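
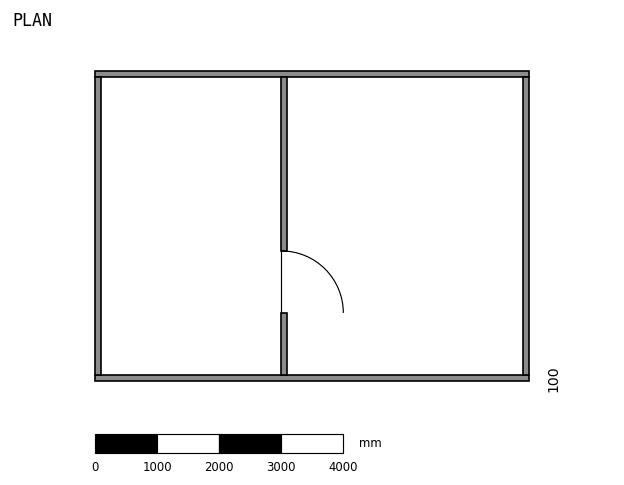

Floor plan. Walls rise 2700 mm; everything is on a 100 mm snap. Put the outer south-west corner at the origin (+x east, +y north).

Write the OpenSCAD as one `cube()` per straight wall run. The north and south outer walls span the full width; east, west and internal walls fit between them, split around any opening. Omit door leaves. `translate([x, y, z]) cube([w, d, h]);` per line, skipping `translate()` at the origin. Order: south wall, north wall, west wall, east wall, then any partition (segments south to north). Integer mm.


cube([7000, 100, 2700]);
translate([0, 4900, 0]) cube([7000, 100, 2700]);
translate([0, 100, 0]) cube([100, 4800, 2700]);
translate([6900, 100, 0]) cube([100, 4800, 2700]);
translate([3000, 100, 0]) cube([100, 1000, 2700]);
translate([3000, 2100, 0]) cube([100, 2800, 2700]);


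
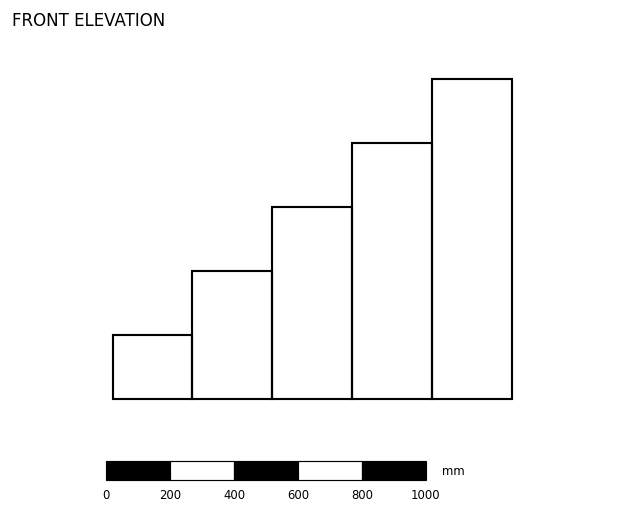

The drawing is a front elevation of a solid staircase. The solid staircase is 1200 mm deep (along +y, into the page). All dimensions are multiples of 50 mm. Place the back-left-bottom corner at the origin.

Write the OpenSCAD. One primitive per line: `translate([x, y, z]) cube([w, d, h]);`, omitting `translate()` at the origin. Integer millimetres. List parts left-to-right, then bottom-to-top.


cube([250, 1200, 200]);
translate([250, 0, 0]) cube([250, 1200, 400]);
translate([500, 0, 0]) cube([250, 1200, 600]);
translate([750, 0, 0]) cube([250, 1200, 800]);
translate([1000, 0, 0]) cube([250, 1200, 1000]);


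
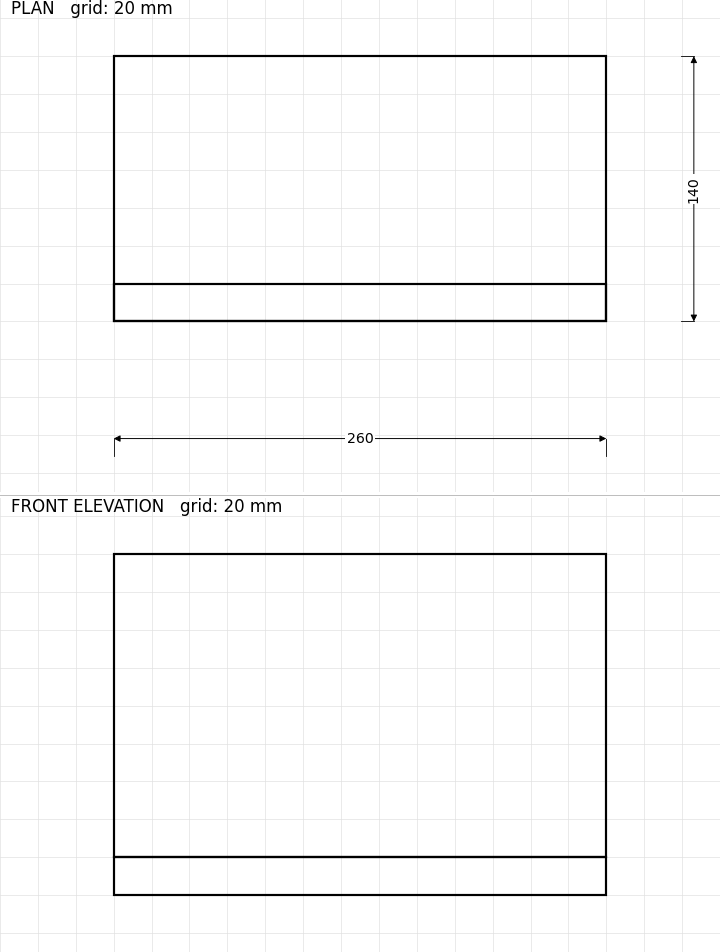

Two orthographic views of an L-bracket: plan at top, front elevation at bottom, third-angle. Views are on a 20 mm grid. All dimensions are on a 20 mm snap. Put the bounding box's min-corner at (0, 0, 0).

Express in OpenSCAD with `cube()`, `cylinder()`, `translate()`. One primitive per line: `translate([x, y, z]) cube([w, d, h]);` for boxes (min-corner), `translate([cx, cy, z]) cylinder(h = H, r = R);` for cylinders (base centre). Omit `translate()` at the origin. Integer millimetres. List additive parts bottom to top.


cube([260, 140, 20]);
translate([0, 0, 20]) cube([260, 20, 160]);


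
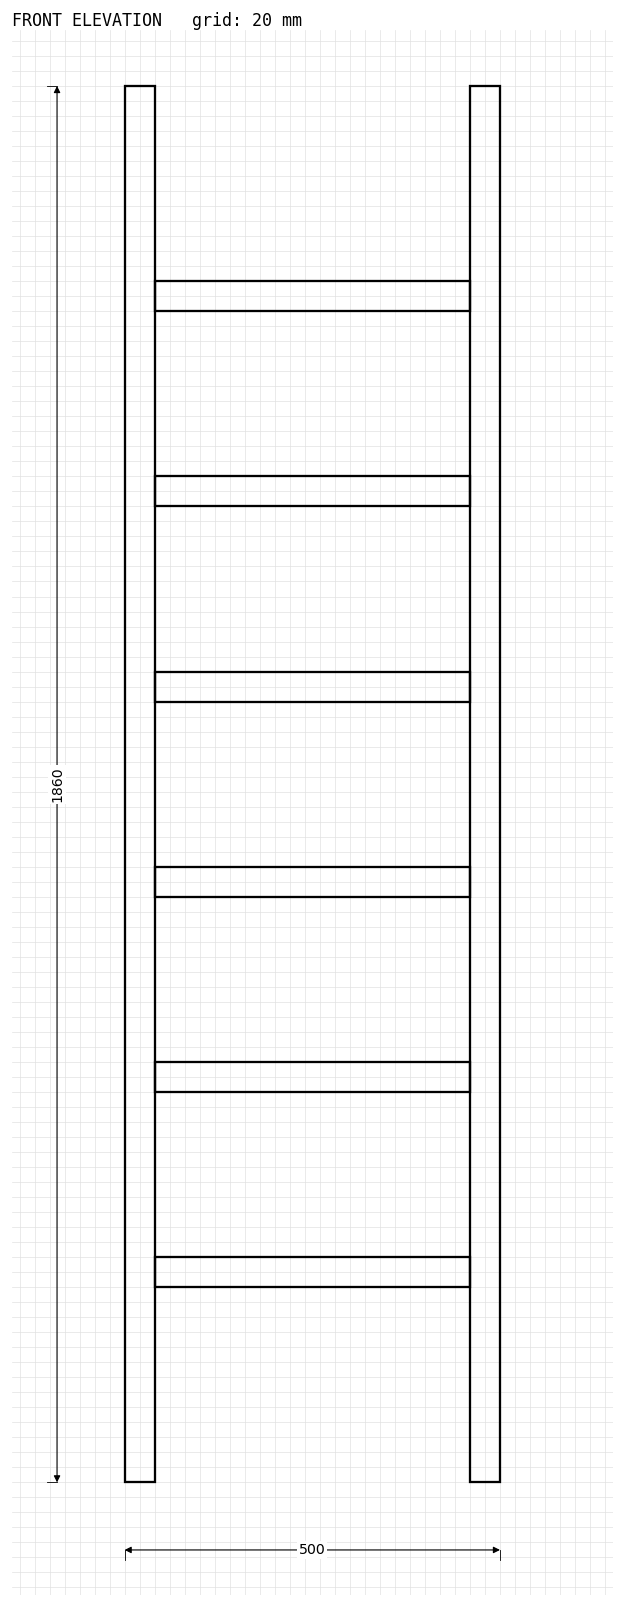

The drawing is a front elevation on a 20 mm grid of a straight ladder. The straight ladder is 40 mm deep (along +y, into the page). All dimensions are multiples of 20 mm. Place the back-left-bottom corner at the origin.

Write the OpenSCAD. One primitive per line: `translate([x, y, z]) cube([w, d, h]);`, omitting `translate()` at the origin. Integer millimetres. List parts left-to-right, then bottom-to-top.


cube([40, 40, 1860]);
translate([40, 0, 260]) cube([420, 40, 40]);
translate([40, 0, 520]) cube([420, 40, 40]);
translate([40, 0, 780]) cube([420, 40, 40]);
translate([40, 0, 1040]) cube([420, 40, 40]);
translate([40, 0, 1300]) cube([420, 40, 40]);
translate([40, 0, 1560]) cube([420, 40, 40]);
translate([460, 0, 0]) cube([40, 40, 1860]);


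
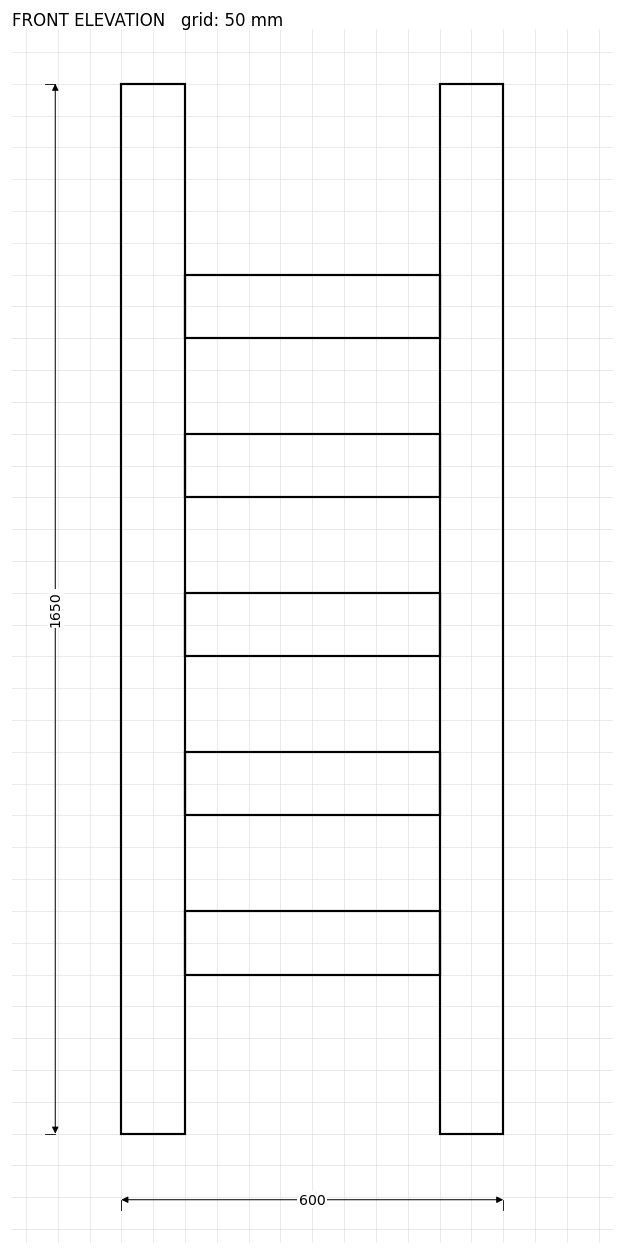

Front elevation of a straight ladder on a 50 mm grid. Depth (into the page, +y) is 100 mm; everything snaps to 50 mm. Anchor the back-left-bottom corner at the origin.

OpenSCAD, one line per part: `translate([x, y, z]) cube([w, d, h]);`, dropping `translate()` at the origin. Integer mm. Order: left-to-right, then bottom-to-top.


cube([100, 100, 1650]);
translate([100, 0, 250]) cube([400, 100, 100]);
translate([100, 0, 500]) cube([400, 100, 100]);
translate([100, 0, 750]) cube([400, 100, 100]);
translate([100, 0, 1000]) cube([400, 100, 100]);
translate([100, 0, 1250]) cube([400, 100, 100]);
translate([500, 0, 0]) cube([100, 100, 1650]);


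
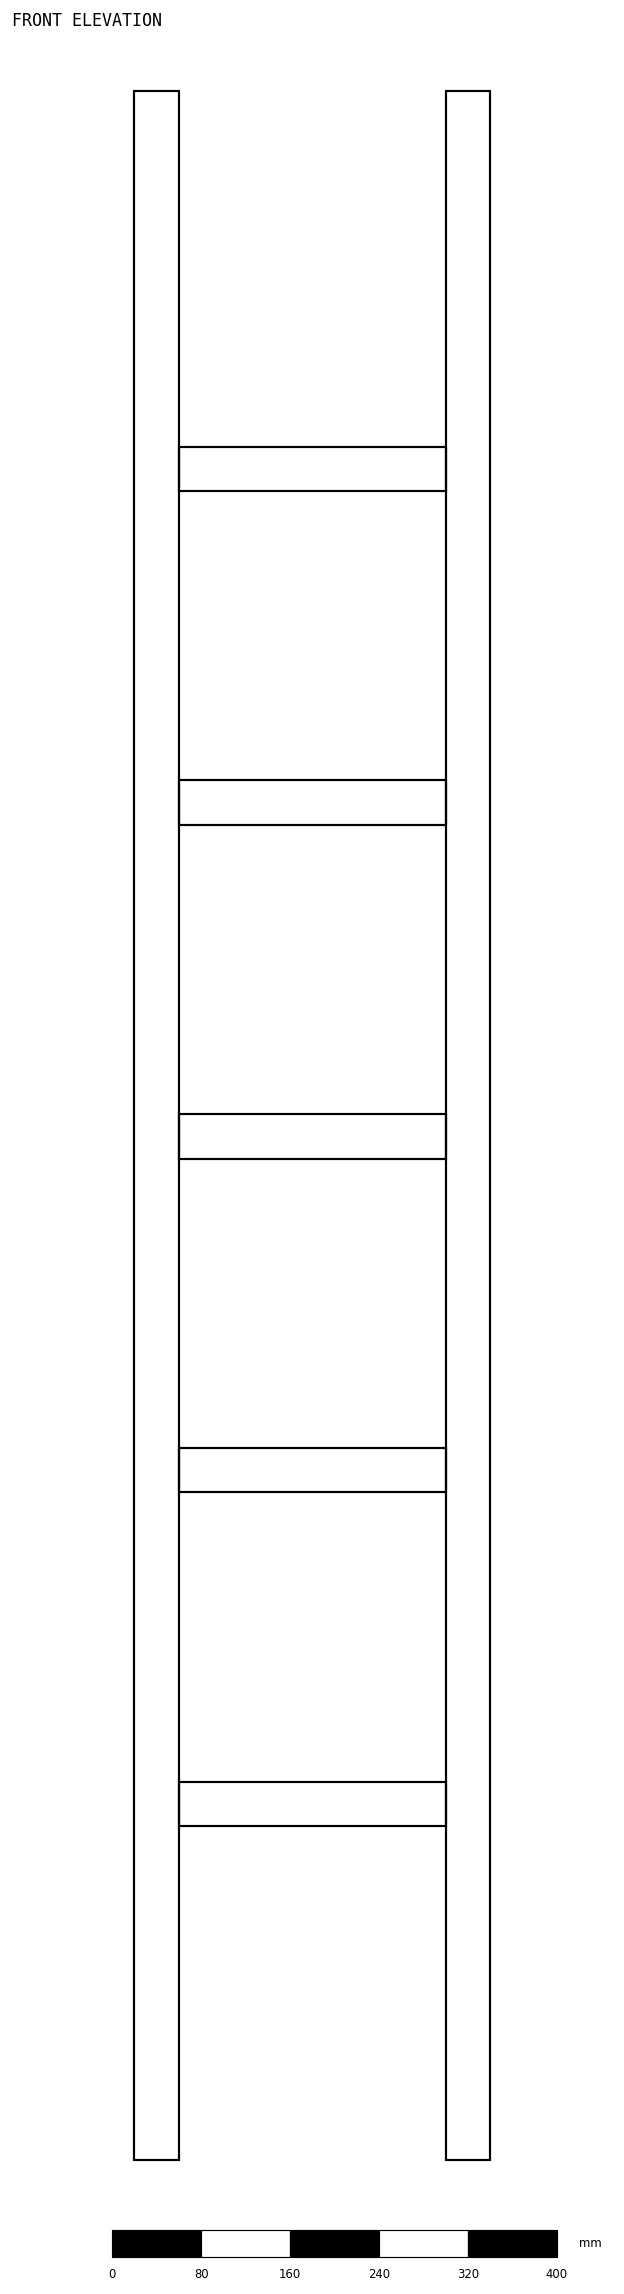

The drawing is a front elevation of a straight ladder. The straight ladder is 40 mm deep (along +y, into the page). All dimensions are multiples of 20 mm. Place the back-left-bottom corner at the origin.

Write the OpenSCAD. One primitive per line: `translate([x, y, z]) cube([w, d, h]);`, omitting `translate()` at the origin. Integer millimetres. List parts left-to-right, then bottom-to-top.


cube([40, 40, 1860]);
translate([40, 0, 300]) cube([240, 40, 40]);
translate([40, 0, 600]) cube([240, 40, 40]);
translate([40, 0, 900]) cube([240, 40, 40]);
translate([40, 0, 1200]) cube([240, 40, 40]);
translate([40, 0, 1500]) cube([240, 40, 40]);
translate([280, 0, 0]) cube([40, 40, 1860]);


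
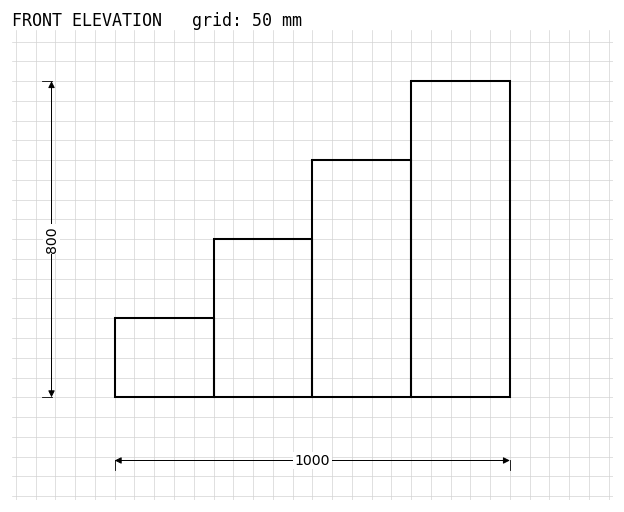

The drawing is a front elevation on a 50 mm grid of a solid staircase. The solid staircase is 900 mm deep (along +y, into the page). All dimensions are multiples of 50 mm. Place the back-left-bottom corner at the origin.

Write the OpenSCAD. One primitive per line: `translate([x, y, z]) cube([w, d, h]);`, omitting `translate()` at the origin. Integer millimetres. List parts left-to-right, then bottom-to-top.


cube([250, 900, 200]);
translate([250, 0, 0]) cube([250, 900, 400]);
translate([500, 0, 0]) cube([250, 900, 600]);
translate([750, 0, 0]) cube([250, 900, 800]);


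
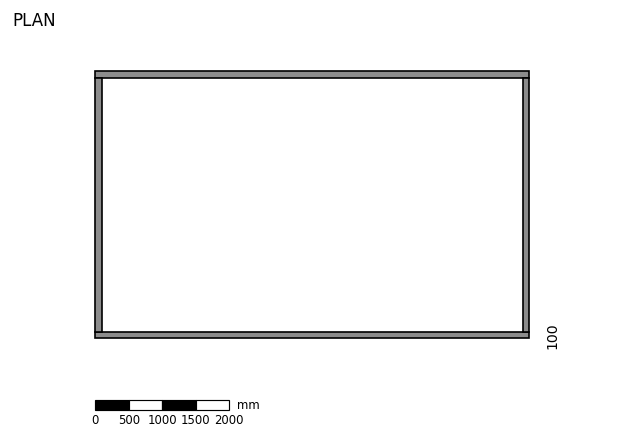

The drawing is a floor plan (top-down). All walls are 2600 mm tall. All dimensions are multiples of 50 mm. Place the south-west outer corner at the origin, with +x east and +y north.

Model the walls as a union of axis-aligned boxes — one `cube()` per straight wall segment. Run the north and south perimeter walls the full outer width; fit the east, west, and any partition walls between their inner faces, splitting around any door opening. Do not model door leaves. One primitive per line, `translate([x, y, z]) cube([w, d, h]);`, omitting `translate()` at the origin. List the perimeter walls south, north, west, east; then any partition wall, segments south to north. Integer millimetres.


cube([6500, 100, 2600]);
translate([0, 3900, 0]) cube([6500, 100, 2600]);
translate([0, 100, 0]) cube([100, 3800, 2600]);
translate([6400, 100, 0]) cube([100, 3800, 2600]);


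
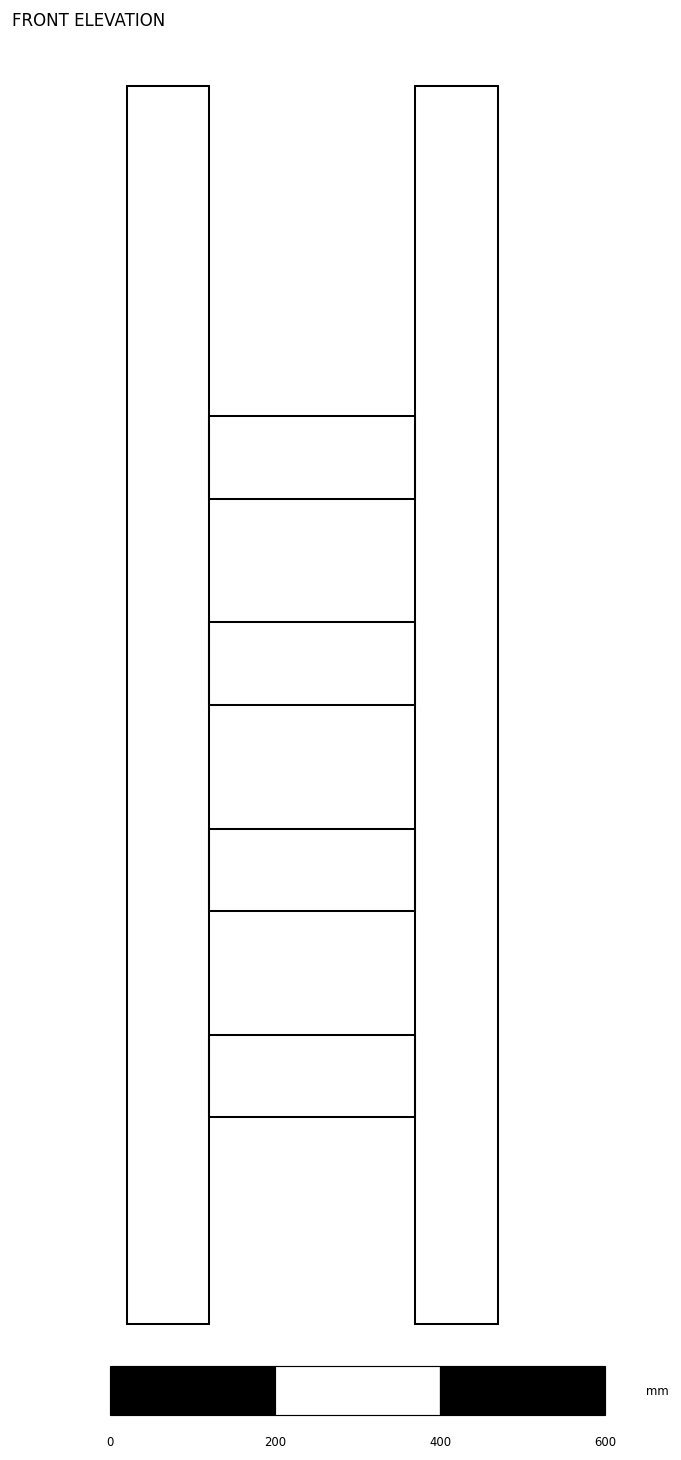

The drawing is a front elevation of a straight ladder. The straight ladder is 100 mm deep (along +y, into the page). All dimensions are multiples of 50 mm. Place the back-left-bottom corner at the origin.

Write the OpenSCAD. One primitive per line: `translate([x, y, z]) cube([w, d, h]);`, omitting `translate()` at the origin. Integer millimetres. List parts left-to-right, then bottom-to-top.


cube([100, 100, 1500]);
translate([100, 0, 250]) cube([250, 100, 100]);
translate([100, 0, 500]) cube([250, 100, 100]);
translate([100, 0, 750]) cube([250, 100, 100]);
translate([100, 0, 1000]) cube([250, 100, 100]);
translate([350, 0, 0]) cube([100, 100, 1500]);


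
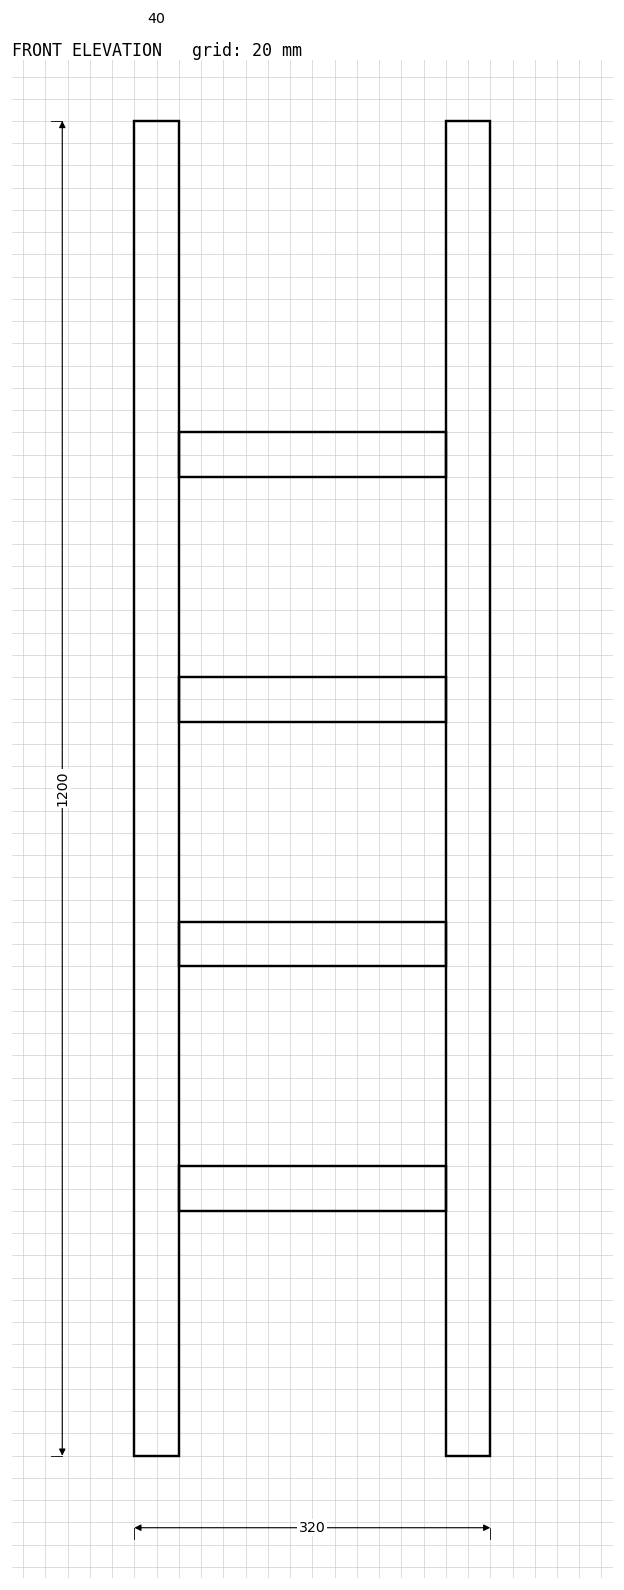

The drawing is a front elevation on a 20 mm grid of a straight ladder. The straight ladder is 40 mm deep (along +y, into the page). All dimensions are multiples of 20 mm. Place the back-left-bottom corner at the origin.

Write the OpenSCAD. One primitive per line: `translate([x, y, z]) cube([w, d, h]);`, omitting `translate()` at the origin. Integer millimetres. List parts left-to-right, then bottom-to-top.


cube([40, 40, 1200]);
translate([40, 0, 220]) cube([240, 40, 40]);
translate([40, 0, 440]) cube([240, 40, 40]);
translate([40, 0, 660]) cube([240, 40, 40]);
translate([40, 0, 880]) cube([240, 40, 40]);
translate([280, 0, 0]) cube([40, 40, 1200]);


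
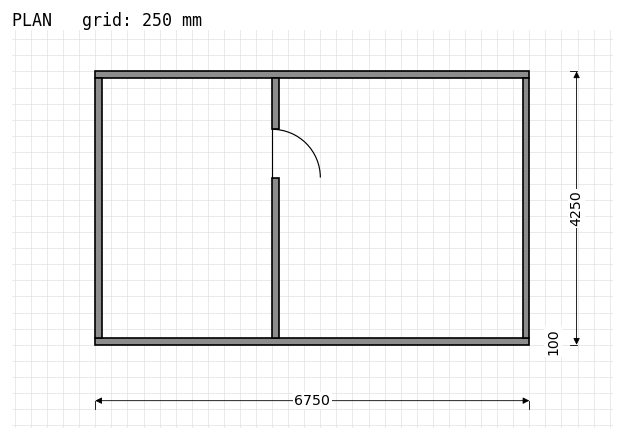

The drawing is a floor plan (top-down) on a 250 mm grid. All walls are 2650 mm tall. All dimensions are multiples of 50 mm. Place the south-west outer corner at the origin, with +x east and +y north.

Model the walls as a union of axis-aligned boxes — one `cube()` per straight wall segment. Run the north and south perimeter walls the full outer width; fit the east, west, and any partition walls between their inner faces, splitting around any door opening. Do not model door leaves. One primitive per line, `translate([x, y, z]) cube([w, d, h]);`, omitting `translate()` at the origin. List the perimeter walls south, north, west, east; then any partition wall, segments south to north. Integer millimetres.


cube([6750, 100, 2650]);
translate([0, 4150, 0]) cube([6750, 100, 2650]);
translate([0, 100, 0]) cube([100, 4050, 2650]);
translate([6650, 100, 0]) cube([100, 4050, 2650]);
translate([2750, 100, 0]) cube([100, 2500, 2650]);
translate([2750, 3350, 0]) cube([100, 800, 2650]);


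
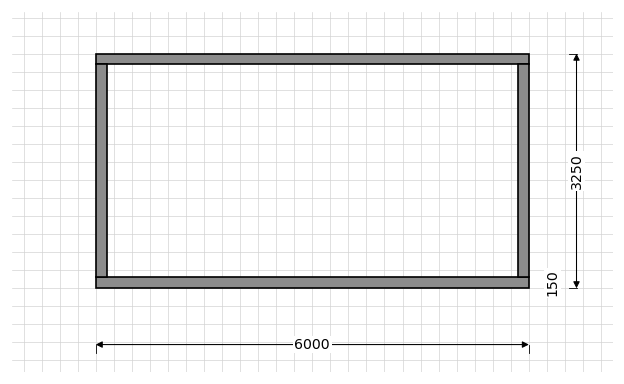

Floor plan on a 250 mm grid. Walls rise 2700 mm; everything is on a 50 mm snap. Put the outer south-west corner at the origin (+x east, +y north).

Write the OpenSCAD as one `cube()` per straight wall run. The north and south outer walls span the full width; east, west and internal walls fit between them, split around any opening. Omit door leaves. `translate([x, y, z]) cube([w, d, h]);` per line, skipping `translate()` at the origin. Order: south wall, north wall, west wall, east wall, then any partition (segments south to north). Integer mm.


cube([6000, 150, 2700]);
translate([0, 3100, 0]) cube([6000, 150, 2700]);
translate([0, 150, 0]) cube([150, 2950, 2700]);
translate([5850, 150, 0]) cube([150, 2950, 2700]);


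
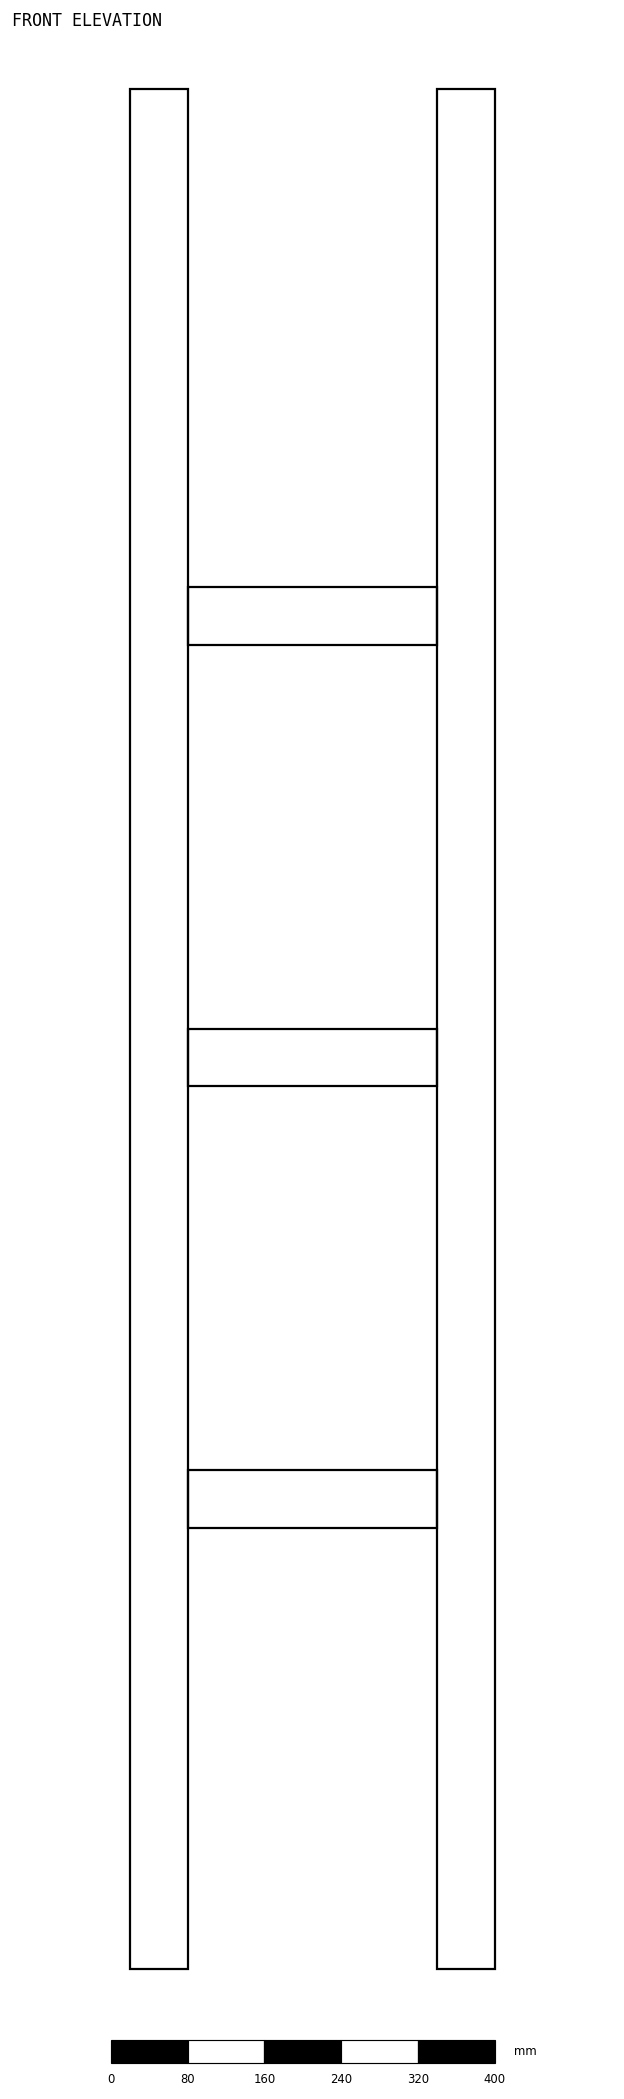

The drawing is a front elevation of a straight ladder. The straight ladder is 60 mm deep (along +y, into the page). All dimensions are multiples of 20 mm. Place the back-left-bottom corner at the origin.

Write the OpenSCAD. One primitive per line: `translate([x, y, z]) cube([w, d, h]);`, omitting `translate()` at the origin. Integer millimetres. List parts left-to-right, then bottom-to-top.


cube([60, 60, 1960]);
translate([60, 0, 460]) cube([260, 60, 60]);
translate([60, 0, 920]) cube([260, 60, 60]);
translate([60, 0, 1380]) cube([260, 60, 60]);
translate([320, 0, 0]) cube([60, 60, 1960]);


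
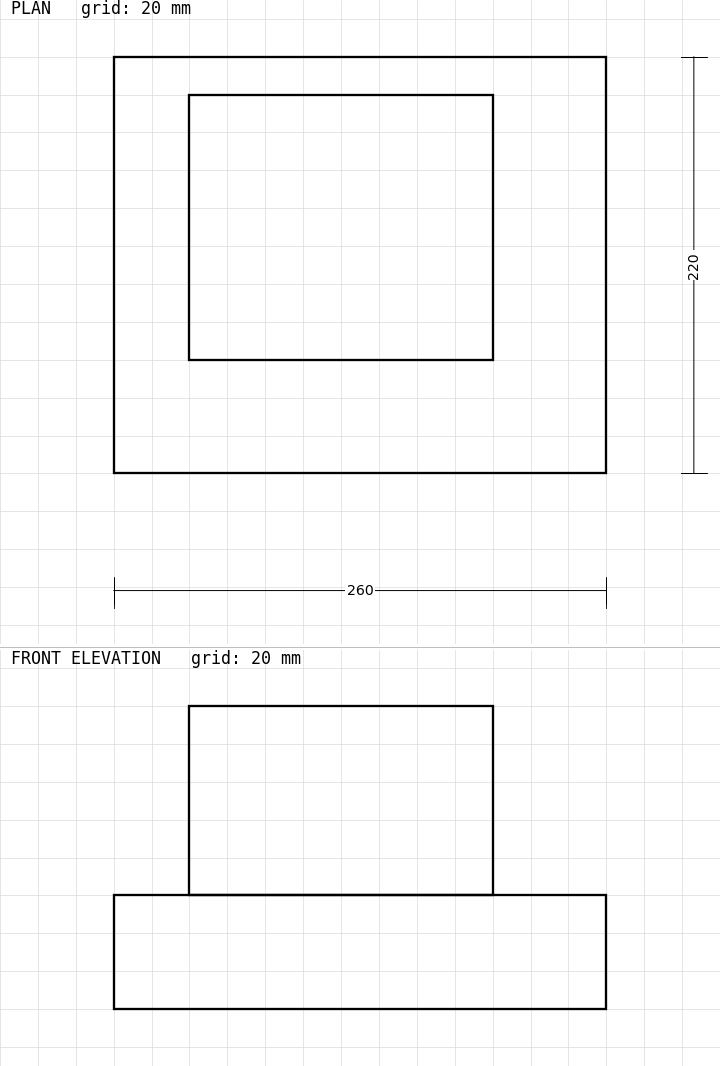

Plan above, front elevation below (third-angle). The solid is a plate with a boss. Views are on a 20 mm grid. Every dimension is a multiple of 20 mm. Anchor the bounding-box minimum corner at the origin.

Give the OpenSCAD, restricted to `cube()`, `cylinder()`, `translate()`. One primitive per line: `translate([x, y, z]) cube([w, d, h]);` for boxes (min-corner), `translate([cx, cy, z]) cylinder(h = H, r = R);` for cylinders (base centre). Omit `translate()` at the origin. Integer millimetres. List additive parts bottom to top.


cube([260, 220, 60]);
translate([40, 60, 60]) cube([160, 140, 100]);


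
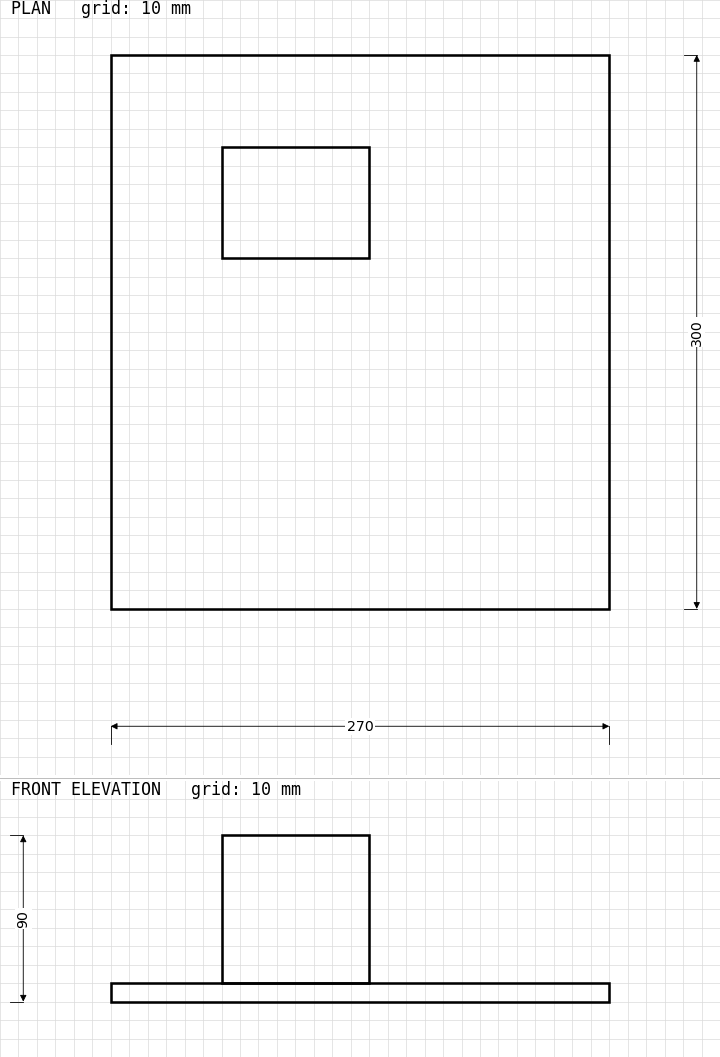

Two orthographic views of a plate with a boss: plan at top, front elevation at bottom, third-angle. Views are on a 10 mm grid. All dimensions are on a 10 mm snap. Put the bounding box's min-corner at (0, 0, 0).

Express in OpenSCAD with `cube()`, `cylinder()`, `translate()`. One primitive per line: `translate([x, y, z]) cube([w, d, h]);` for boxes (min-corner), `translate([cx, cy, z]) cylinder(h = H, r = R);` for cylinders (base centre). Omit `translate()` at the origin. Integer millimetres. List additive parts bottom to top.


cube([270, 300, 10]);
translate([60, 190, 10]) cube([80, 60, 80]);


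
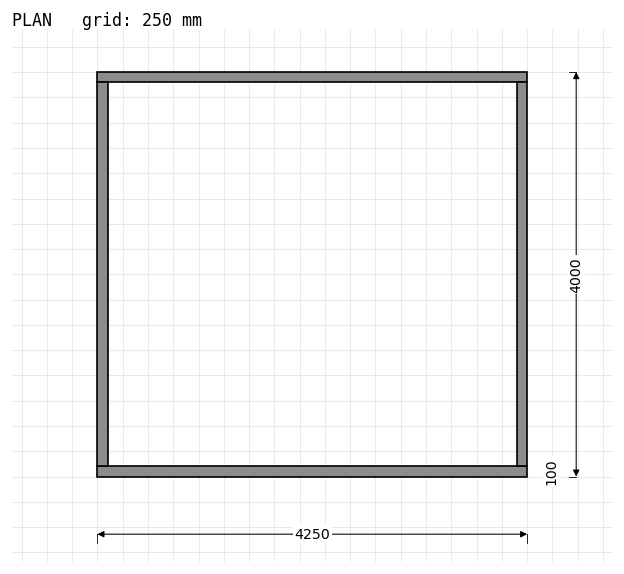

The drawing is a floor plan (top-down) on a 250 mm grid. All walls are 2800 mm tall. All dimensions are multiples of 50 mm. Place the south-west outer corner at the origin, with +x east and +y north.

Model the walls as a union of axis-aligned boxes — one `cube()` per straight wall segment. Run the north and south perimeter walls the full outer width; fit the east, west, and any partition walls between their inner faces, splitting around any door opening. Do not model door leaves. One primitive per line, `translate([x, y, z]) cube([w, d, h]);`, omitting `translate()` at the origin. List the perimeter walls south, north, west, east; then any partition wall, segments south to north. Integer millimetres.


cube([4250, 100, 2800]);
translate([0, 3900, 0]) cube([4250, 100, 2800]);
translate([0, 100, 0]) cube([100, 3800, 2800]);
translate([4150, 100, 0]) cube([100, 3800, 2800]);


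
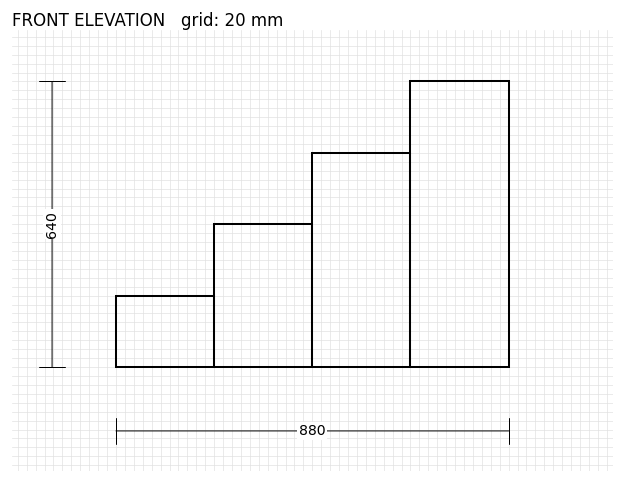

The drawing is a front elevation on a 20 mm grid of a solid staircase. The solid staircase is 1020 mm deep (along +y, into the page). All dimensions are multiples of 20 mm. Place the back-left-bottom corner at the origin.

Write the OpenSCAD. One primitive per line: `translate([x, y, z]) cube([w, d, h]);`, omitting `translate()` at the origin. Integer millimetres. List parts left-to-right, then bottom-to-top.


cube([220, 1020, 160]);
translate([220, 0, 0]) cube([220, 1020, 320]);
translate([440, 0, 0]) cube([220, 1020, 480]);
translate([660, 0, 0]) cube([220, 1020, 640]);


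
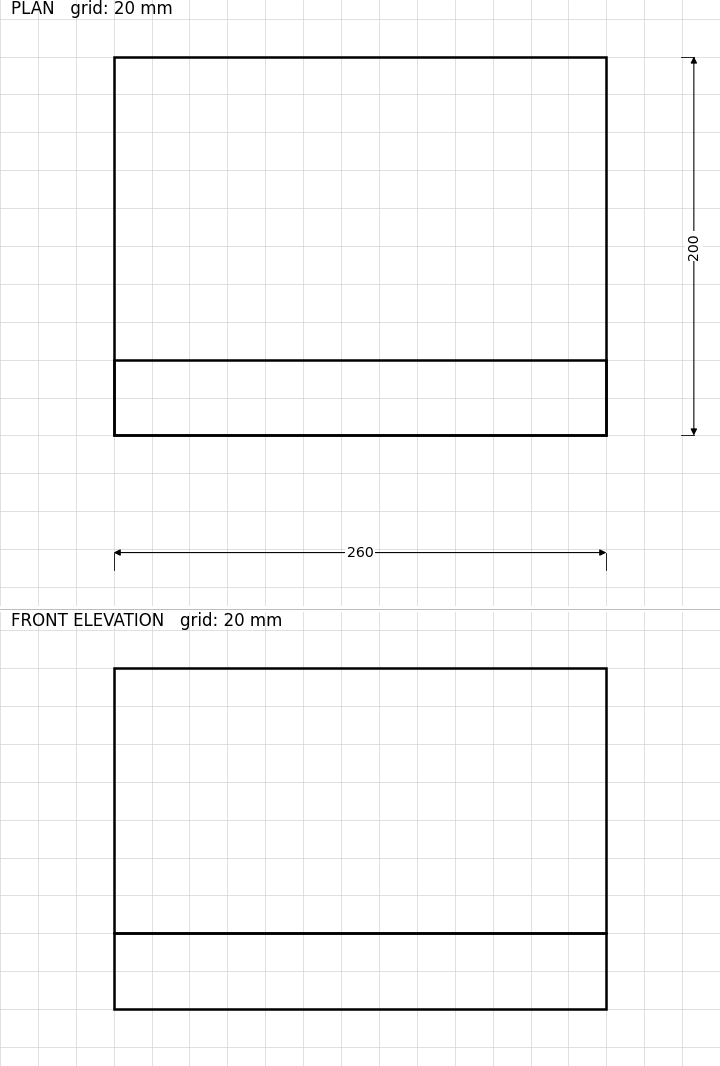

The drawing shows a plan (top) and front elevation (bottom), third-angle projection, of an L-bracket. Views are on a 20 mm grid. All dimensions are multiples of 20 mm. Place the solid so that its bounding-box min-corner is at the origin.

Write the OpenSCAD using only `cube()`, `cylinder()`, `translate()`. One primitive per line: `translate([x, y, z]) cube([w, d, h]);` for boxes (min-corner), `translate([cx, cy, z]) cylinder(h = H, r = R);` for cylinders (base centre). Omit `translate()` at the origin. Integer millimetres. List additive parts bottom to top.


cube([260, 200, 40]);
translate([0, 0, 40]) cube([260, 40, 140]);


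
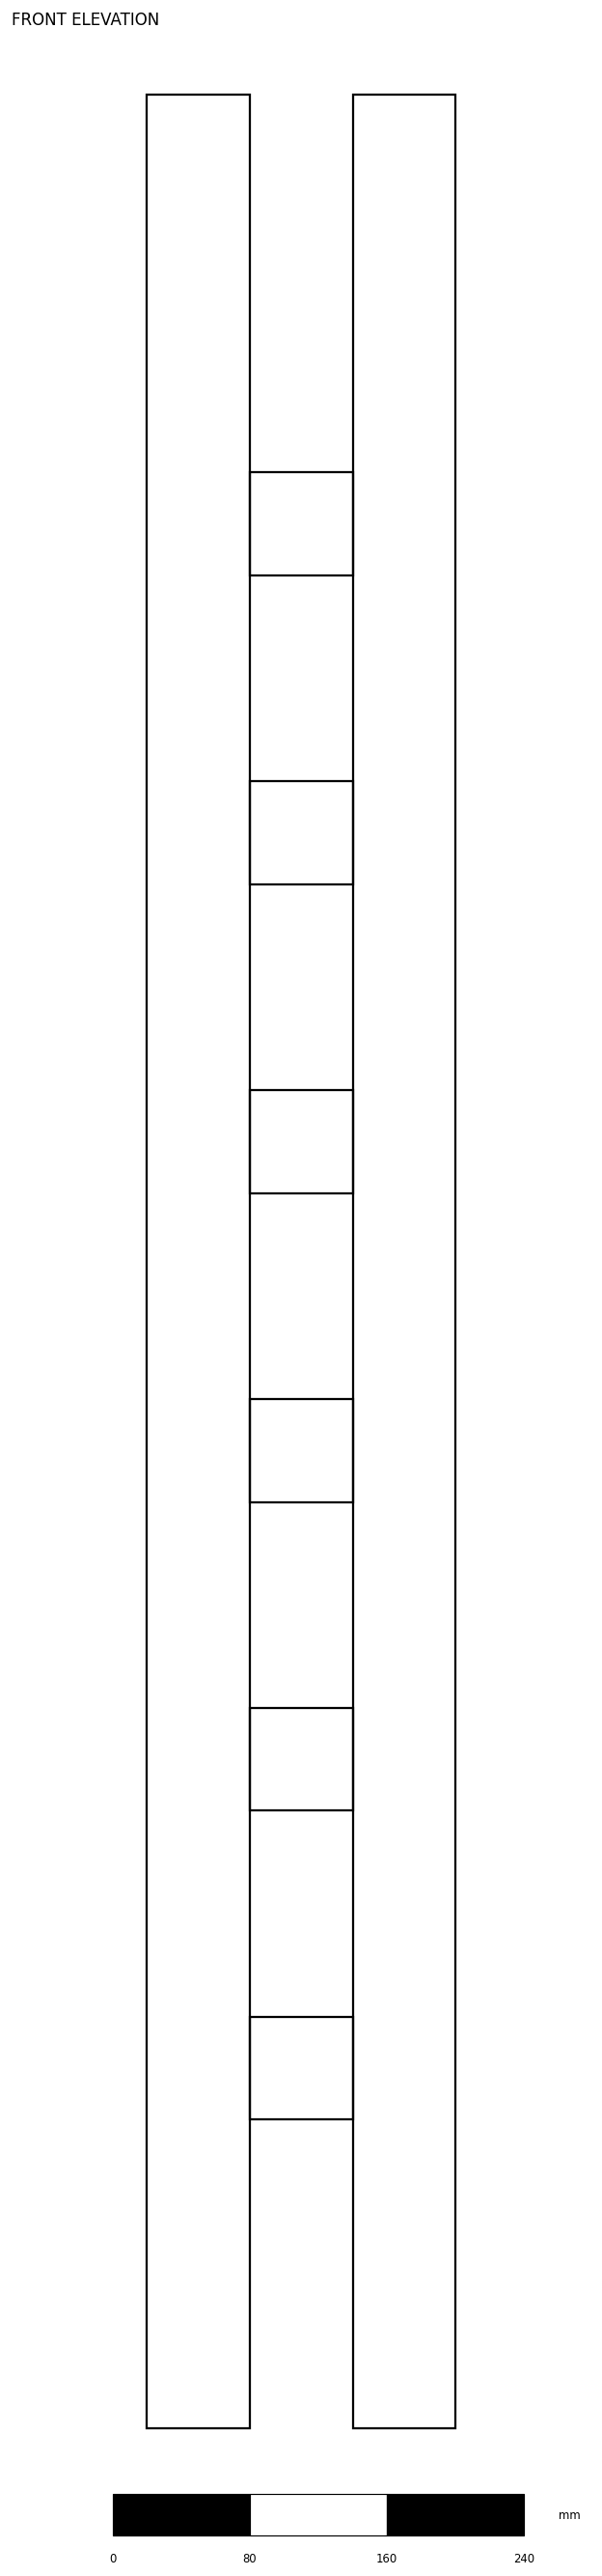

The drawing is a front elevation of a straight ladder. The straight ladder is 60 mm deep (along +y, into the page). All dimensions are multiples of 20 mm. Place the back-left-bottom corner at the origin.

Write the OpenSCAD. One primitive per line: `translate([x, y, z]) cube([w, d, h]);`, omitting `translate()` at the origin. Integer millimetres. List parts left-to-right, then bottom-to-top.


cube([60, 60, 1360]);
translate([60, 0, 180]) cube([60, 60, 60]);
translate([60, 0, 360]) cube([60, 60, 60]);
translate([60, 0, 540]) cube([60, 60, 60]);
translate([60, 0, 720]) cube([60, 60, 60]);
translate([60, 0, 900]) cube([60, 60, 60]);
translate([60, 0, 1080]) cube([60, 60, 60]);
translate([120, 0, 0]) cube([60, 60, 1360]);


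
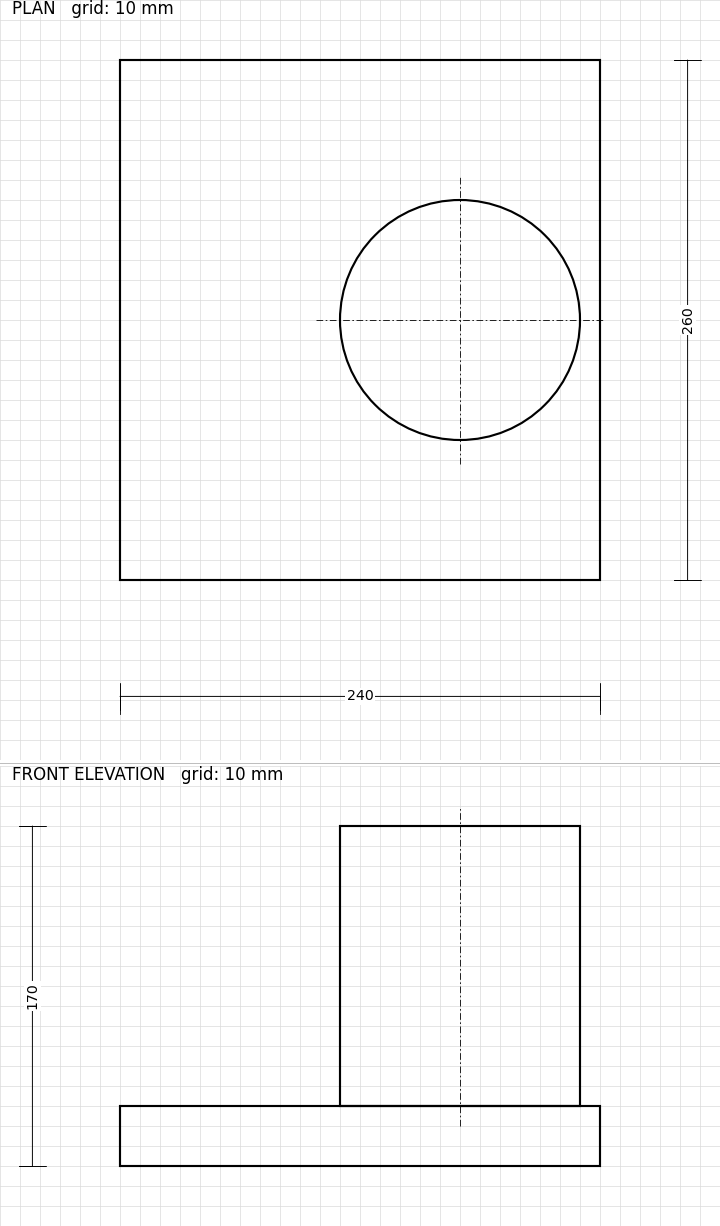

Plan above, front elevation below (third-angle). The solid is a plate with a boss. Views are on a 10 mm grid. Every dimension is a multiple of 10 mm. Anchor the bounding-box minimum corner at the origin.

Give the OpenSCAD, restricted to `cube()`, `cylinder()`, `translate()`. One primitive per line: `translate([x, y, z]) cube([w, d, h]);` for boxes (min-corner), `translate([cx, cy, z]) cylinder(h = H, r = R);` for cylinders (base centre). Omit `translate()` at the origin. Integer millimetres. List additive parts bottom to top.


cube([240, 260, 30]);
translate([170, 130, 30]) cylinder(h = 140, r = 60);


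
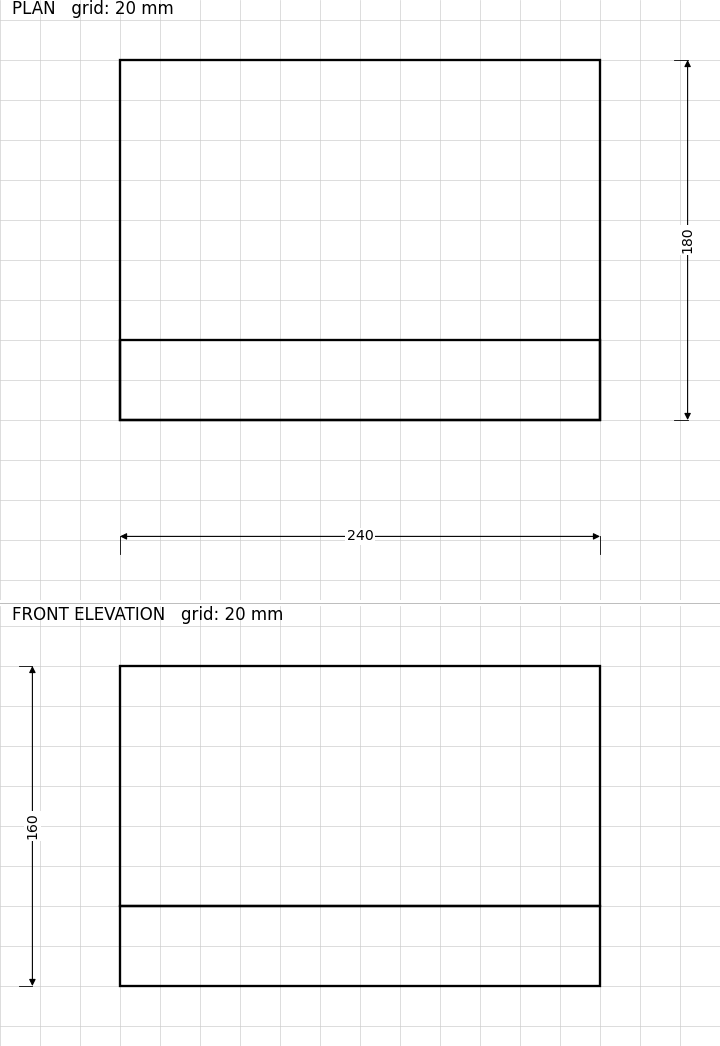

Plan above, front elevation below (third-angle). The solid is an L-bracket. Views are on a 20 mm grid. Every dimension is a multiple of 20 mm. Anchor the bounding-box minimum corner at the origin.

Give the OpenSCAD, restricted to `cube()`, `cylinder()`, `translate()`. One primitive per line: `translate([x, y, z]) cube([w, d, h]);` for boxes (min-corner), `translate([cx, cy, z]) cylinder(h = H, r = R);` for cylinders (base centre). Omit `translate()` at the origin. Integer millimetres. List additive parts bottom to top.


cube([240, 180, 40]);
translate([0, 0, 40]) cube([240, 40, 120]);


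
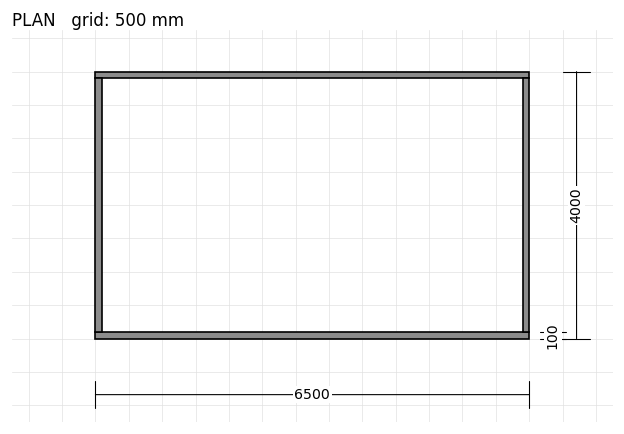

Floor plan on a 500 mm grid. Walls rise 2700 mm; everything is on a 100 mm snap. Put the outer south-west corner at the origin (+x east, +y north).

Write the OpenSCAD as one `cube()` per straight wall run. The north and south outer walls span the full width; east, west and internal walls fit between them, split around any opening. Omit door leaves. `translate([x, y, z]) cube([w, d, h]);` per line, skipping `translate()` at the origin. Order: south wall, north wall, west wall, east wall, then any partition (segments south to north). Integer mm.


cube([6500, 100, 2700]);
translate([0, 3900, 0]) cube([6500, 100, 2700]);
translate([0, 100, 0]) cube([100, 3800, 2700]);
translate([6400, 100, 0]) cube([100, 3800, 2700]);


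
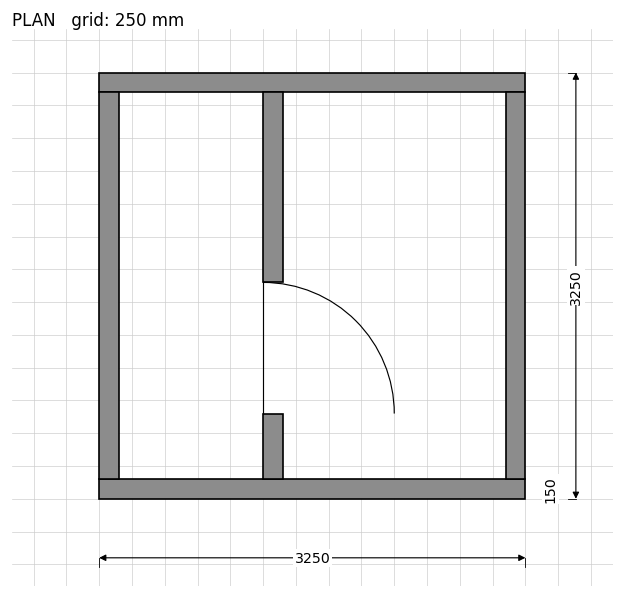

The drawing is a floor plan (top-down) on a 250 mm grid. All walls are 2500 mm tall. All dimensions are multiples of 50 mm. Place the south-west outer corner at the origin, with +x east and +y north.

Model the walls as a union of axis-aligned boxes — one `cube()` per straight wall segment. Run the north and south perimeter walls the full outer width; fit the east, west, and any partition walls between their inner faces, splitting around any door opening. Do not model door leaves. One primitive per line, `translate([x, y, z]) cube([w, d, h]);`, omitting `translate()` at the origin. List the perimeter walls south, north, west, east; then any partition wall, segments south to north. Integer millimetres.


cube([3250, 150, 2500]);
translate([0, 3100, 0]) cube([3250, 150, 2500]);
translate([0, 150, 0]) cube([150, 2950, 2500]);
translate([3100, 150, 0]) cube([150, 2950, 2500]);
translate([1250, 150, 0]) cube([150, 500, 2500]);
translate([1250, 1650, 0]) cube([150, 1450, 2500]);


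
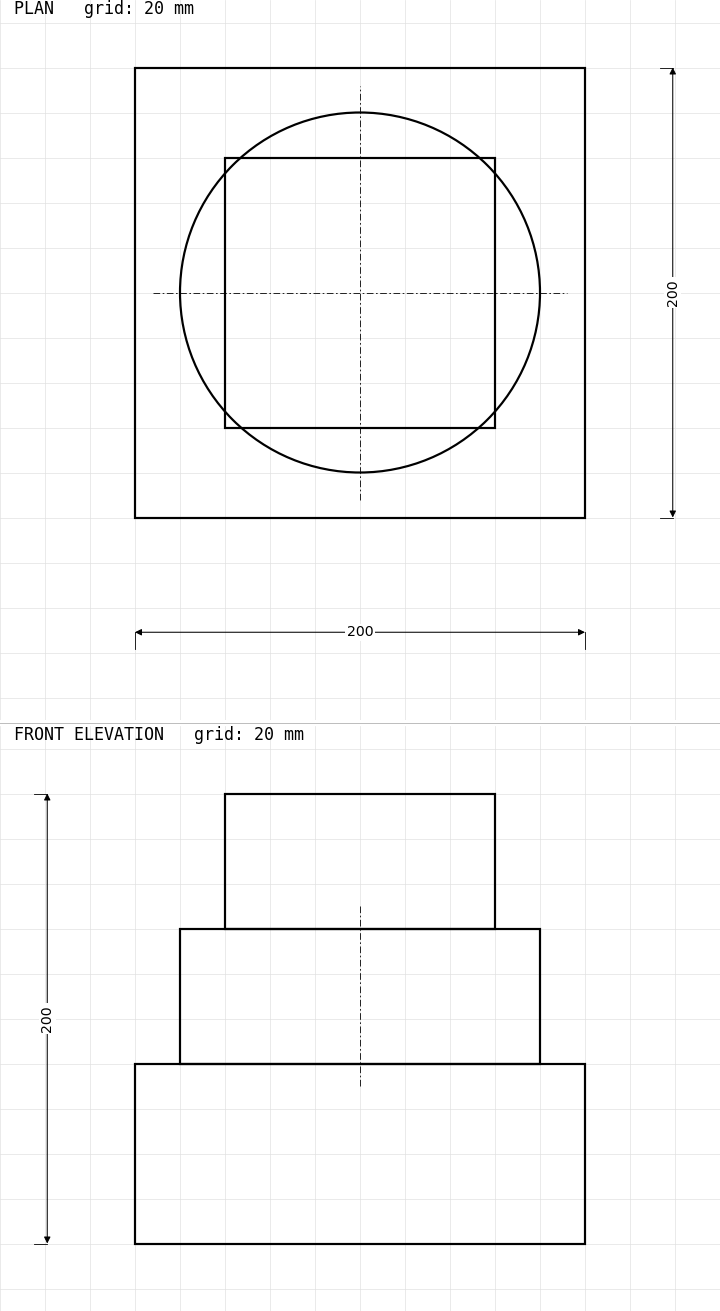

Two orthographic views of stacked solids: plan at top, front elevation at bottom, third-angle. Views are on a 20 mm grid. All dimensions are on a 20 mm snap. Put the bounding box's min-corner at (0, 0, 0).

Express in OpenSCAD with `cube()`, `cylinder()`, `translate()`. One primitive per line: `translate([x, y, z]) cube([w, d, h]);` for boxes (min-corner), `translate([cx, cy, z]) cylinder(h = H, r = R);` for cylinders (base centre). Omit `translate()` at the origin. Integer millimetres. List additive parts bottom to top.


cube([200, 200, 80]);
translate([100, 100, 80]) cylinder(h = 60, r = 80);
translate([40, 40, 140]) cube([120, 120, 60]);


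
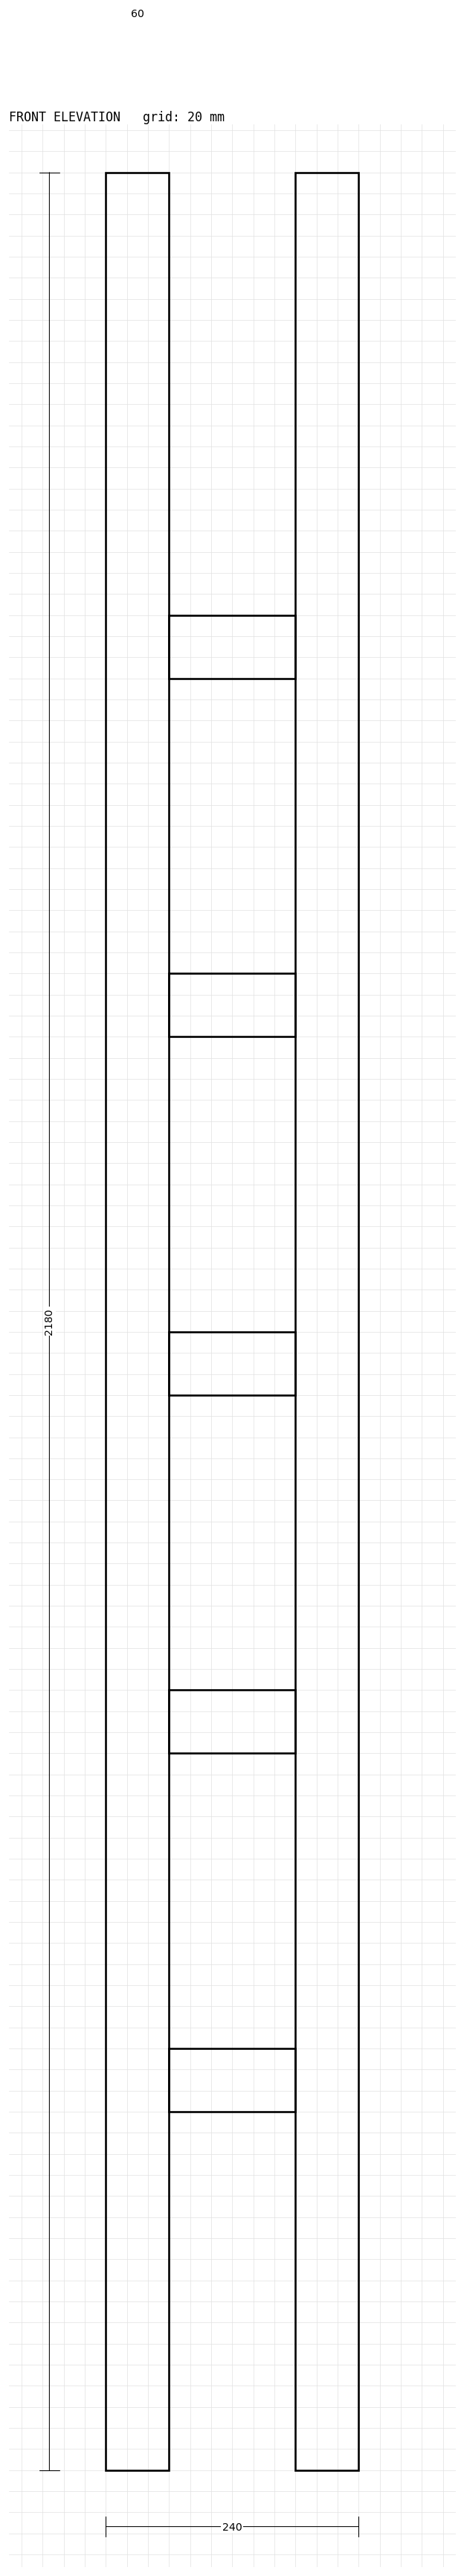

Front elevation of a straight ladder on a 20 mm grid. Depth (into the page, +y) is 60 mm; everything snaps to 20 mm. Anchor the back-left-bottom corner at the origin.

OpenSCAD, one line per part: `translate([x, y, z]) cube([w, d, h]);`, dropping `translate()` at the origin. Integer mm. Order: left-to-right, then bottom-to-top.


cube([60, 60, 2180]);
translate([60, 0, 340]) cube([120, 60, 60]);
translate([60, 0, 680]) cube([120, 60, 60]);
translate([60, 0, 1020]) cube([120, 60, 60]);
translate([60, 0, 1360]) cube([120, 60, 60]);
translate([60, 0, 1700]) cube([120, 60, 60]);
translate([180, 0, 0]) cube([60, 60, 2180]);


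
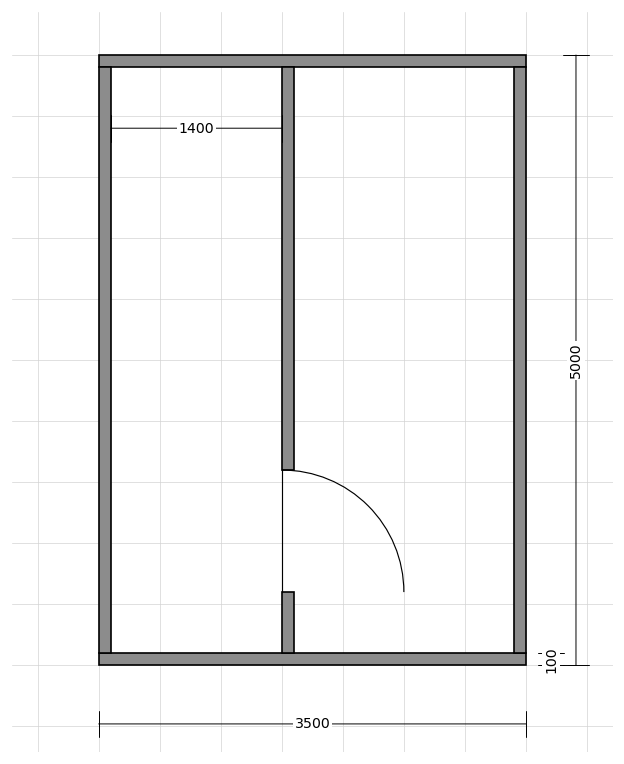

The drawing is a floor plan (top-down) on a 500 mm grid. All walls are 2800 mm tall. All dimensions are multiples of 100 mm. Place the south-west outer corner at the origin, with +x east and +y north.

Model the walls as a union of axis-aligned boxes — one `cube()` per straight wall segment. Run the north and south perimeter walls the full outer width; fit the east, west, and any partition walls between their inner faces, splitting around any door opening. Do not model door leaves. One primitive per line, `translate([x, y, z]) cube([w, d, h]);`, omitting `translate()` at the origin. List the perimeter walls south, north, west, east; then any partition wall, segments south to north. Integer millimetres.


cube([3500, 100, 2800]);
translate([0, 4900, 0]) cube([3500, 100, 2800]);
translate([0, 100, 0]) cube([100, 4800, 2800]);
translate([3400, 100, 0]) cube([100, 4800, 2800]);
translate([1500, 100, 0]) cube([100, 500, 2800]);
translate([1500, 1600, 0]) cube([100, 3300, 2800]);


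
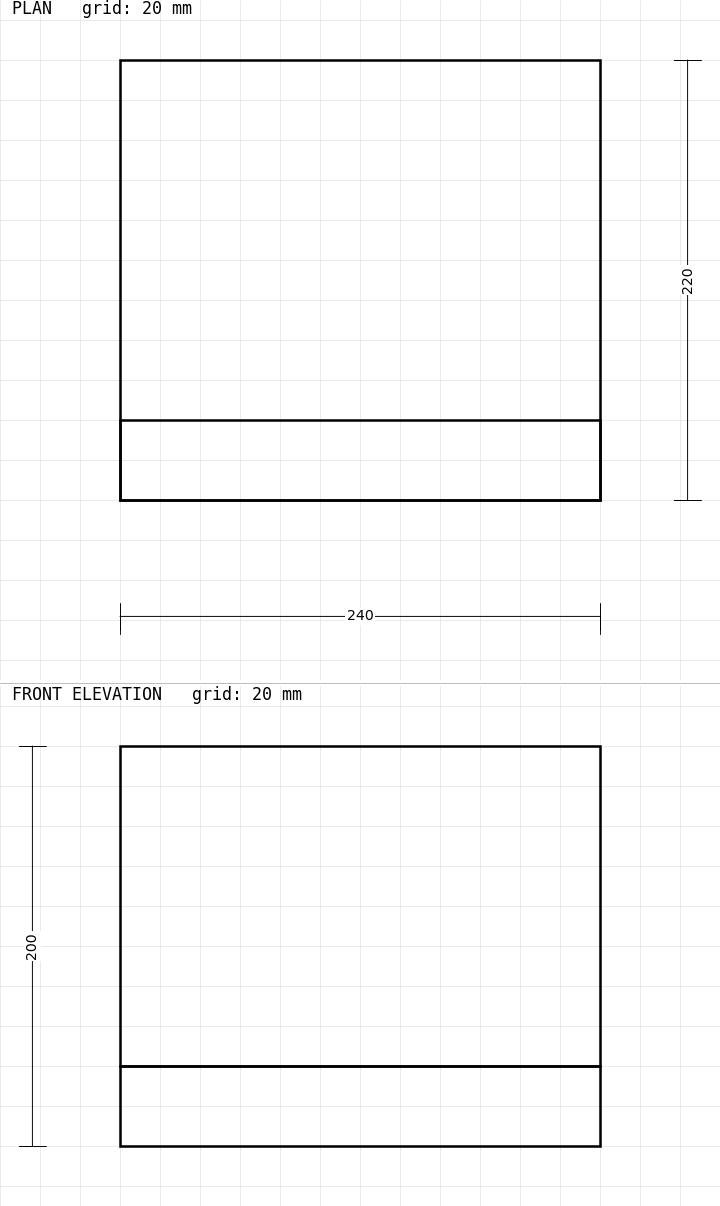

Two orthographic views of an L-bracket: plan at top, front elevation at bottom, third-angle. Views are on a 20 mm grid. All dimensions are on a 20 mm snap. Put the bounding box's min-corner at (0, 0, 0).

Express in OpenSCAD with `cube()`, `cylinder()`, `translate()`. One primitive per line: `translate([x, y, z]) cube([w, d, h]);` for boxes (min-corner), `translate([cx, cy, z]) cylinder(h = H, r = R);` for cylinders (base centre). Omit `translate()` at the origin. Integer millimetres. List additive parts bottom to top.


cube([240, 220, 40]);
translate([0, 0, 40]) cube([240, 40, 160]);


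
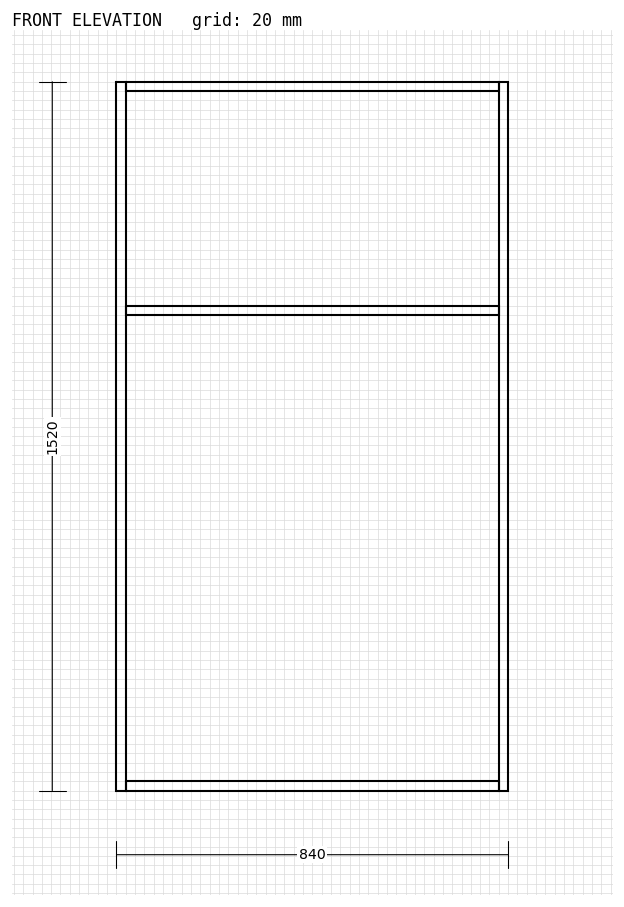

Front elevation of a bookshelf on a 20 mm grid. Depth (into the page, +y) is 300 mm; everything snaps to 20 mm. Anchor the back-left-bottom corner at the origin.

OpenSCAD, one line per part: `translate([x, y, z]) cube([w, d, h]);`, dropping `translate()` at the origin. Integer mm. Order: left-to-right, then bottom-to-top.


cube([20, 300, 1520]);
translate([20, 0, 0]) cube([800, 300, 20]);
translate([20, 0, 1020]) cube([800, 300, 20]);
translate([20, 0, 1500]) cube([800, 300, 20]);
translate([820, 0, 0]) cube([20, 300, 1520]);


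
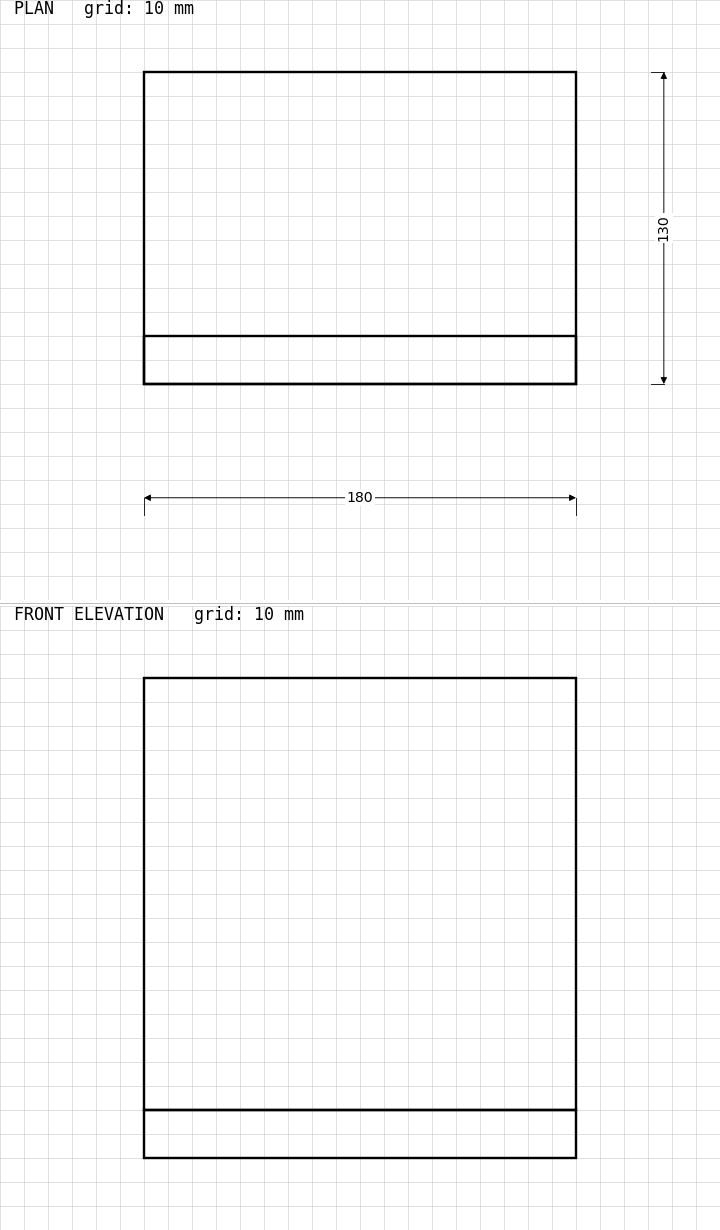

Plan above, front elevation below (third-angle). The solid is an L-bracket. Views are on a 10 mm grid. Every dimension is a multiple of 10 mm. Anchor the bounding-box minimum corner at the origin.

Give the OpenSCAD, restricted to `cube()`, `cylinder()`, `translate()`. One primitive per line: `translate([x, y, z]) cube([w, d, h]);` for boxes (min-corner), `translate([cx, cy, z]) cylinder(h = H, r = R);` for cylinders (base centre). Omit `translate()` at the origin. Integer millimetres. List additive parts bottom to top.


cube([180, 130, 20]);
translate([0, 0, 20]) cube([180, 20, 180]);


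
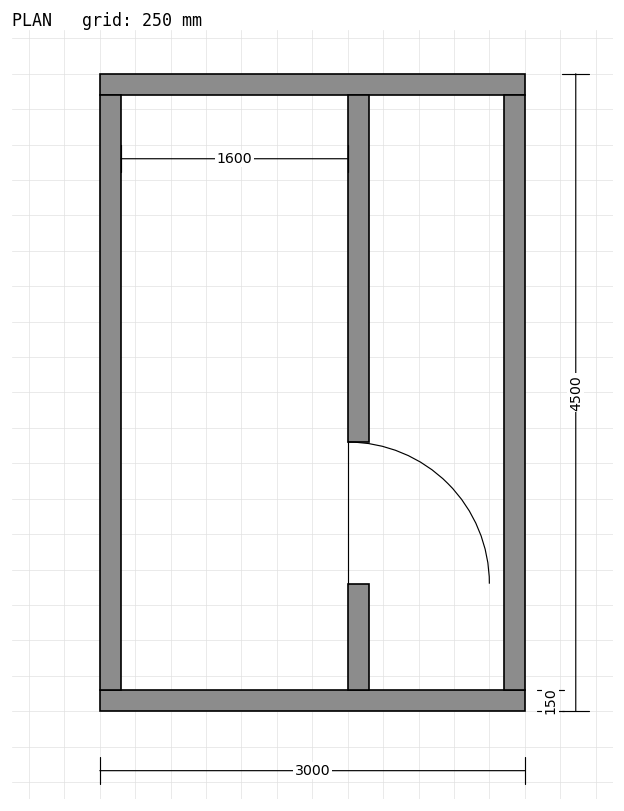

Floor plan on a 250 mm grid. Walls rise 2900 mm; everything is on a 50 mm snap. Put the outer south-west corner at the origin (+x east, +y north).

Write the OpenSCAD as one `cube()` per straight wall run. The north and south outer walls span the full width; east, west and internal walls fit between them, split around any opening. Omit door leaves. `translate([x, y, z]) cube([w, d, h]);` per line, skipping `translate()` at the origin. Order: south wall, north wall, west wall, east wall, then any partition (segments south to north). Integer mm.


cube([3000, 150, 2900]);
translate([0, 4350, 0]) cube([3000, 150, 2900]);
translate([0, 150, 0]) cube([150, 4200, 2900]);
translate([2850, 150, 0]) cube([150, 4200, 2900]);
translate([1750, 150, 0]) cube([150, 750, 2900]);
translate([1750, 1900, 0]) cube([150, 2450, 2900]);


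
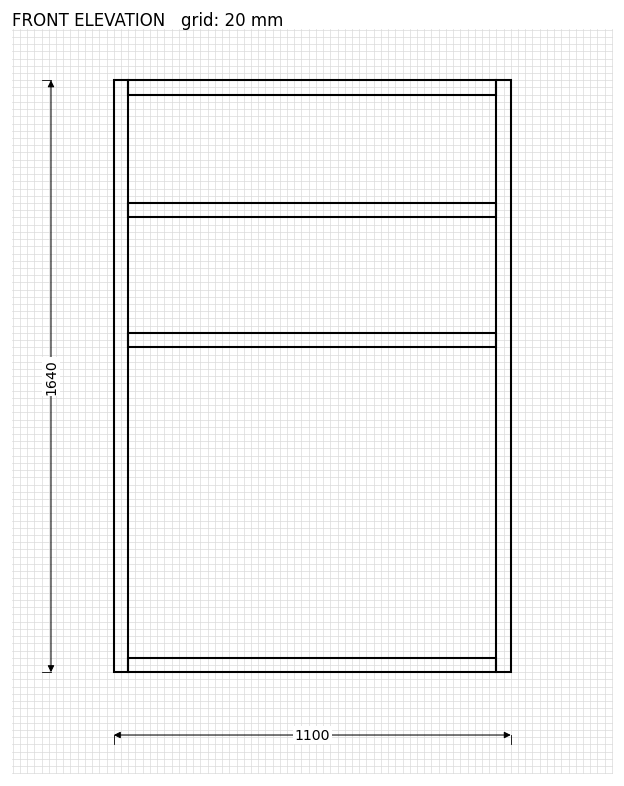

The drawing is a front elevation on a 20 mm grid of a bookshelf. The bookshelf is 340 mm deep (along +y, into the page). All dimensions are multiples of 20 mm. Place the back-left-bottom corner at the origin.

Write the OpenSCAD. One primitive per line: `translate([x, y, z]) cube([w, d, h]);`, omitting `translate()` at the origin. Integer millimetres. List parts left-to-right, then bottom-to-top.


cube([40, 340, 1640]);
translate([40, 0, 0]) cube([1020, 340, 40]);
translate([40, 0, 900]) cube([1020, 340, 40]);
translate([40, 0, 1260]) cube([1020, 340, 40]);
translate([40, 0, 1600]) cube([1020, 340, 40]);
translate([1060, 0, 0]) cube([40, 340, 1640]);


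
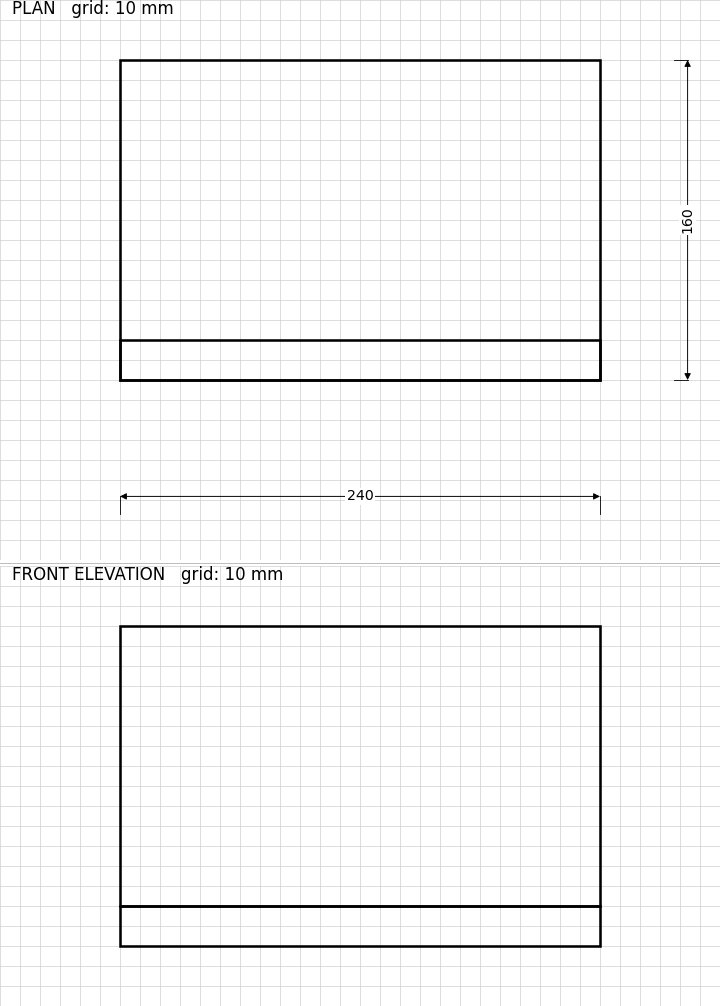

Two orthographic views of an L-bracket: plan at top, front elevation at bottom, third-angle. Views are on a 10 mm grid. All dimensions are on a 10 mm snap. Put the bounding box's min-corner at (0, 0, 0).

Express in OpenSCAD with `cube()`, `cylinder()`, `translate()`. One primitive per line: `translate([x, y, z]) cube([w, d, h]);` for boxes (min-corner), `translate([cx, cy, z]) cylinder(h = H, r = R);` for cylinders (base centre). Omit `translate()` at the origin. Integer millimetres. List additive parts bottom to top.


cube([240, 160, 20]);
translate([0, 0, 20]) cube([240, 20, 140]);


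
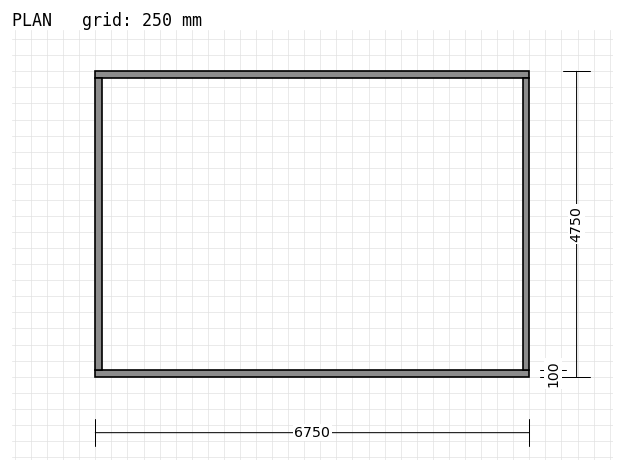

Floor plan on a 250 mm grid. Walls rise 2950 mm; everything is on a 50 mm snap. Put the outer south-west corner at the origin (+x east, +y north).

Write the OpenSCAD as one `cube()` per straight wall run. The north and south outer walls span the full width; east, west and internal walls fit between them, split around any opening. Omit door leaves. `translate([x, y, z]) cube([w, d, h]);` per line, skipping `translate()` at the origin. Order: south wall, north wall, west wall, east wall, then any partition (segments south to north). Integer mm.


cube([6750, 100, 2950]);
translate([0, 4650, 0]) cube([6750, 100, 2950]);
translate([0, 100, 0]) cube([100, 4550, 2950]);
translate([6650, 100, 0]) cube([100, 4550, 2950]);
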